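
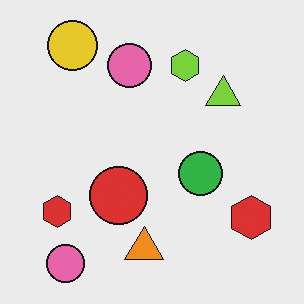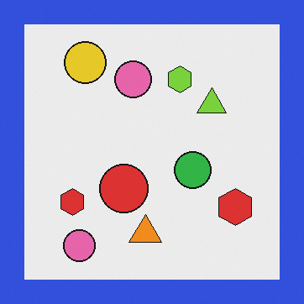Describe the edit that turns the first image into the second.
The image was framed with a blue border.

A solid blue frame runs around the edge of the second image, with the content slightly shrunk inside it.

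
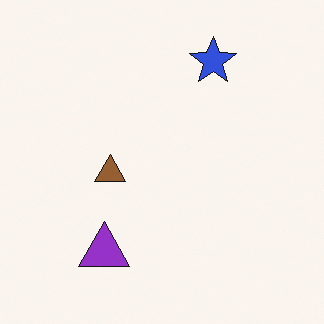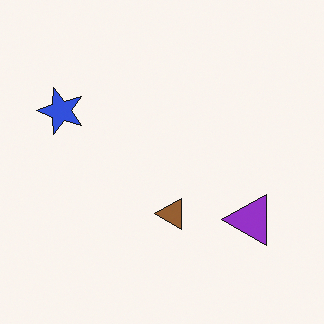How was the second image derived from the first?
It was rotated 90° counter-clockwise.

The blue star sits in the top of the first image and the left of the second — consistent with a whole-image 90° counter-clockwise rotation.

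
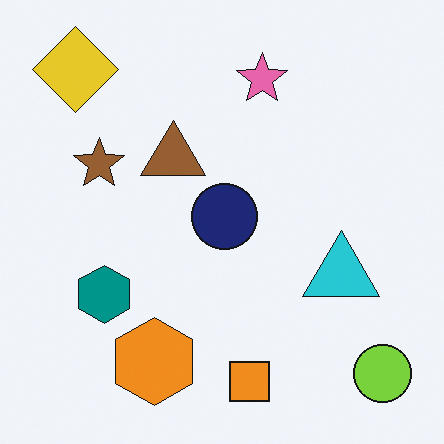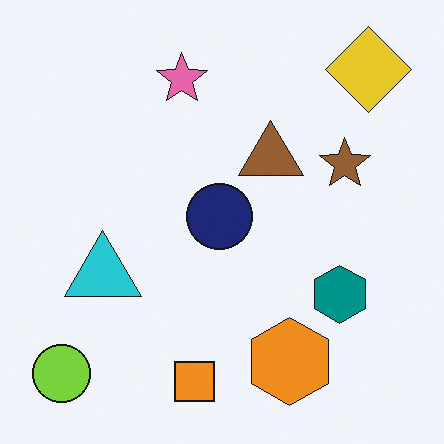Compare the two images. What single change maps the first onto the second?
The transformation is: flipped horizontally (left ↔ right).

The lime circle is in the bottom-right of the first image and the bottom-left of the second — shapes on opposite sides of the vertical midline have swapped in a mirror flip.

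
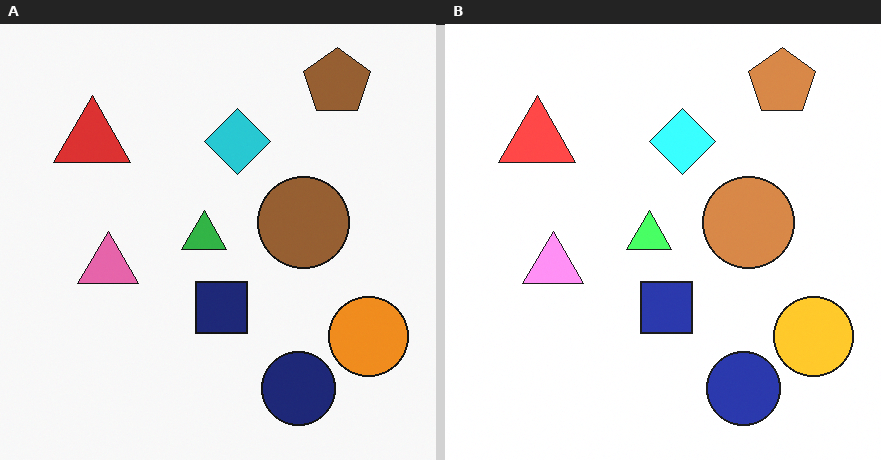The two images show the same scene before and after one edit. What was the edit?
The right (B) image is the left (A) brightened a lot.

Every pixel — background and shapes alike — is uniformly brightened.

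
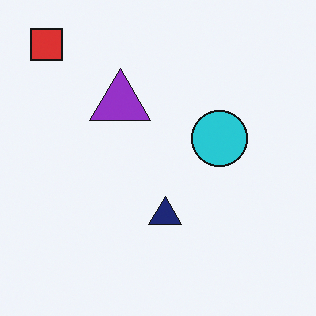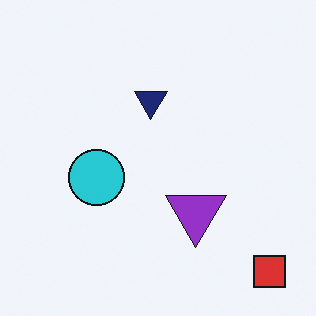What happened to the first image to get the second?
This is the original image rotated 180°.

The red square sits in the top-left of the first image and the bottom-right of the second — consistent with a whole-image 180° rotation.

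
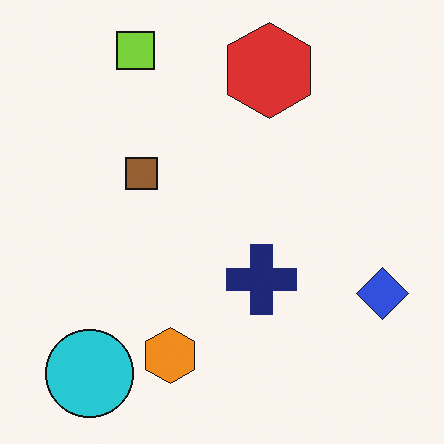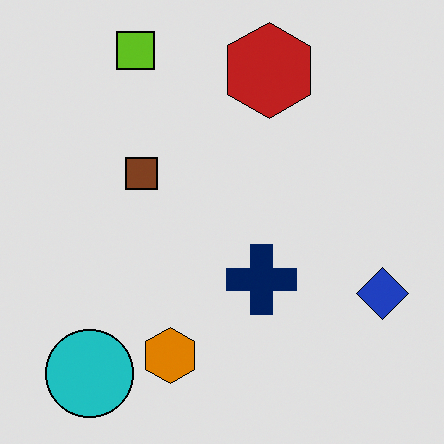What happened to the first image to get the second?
It was posterized to a reduced palette.

Each flat color has snapped to a coarser quantized level — most visibly, the near-white background has dropped to a flat grey.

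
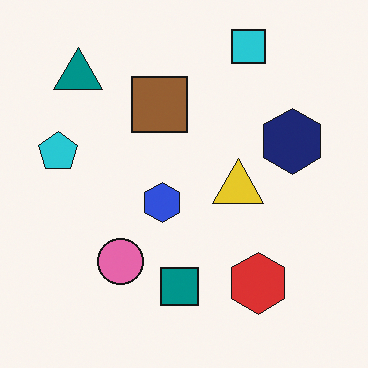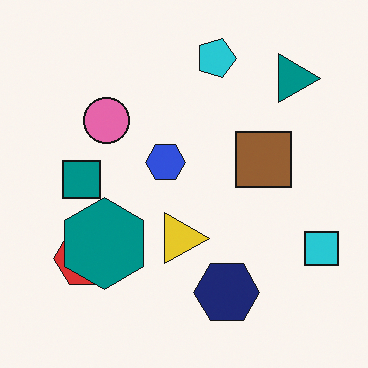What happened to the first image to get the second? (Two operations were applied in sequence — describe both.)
The transformation is: rotated 90° clockwise, then overlaid with an additional teal hexagon.

The cyan square sits in the top-right of the first image and the bottom-right of the second — consistent with a whole-image 90° clockwise rotation. A teal hexagon appears in the second image that is absent from the first.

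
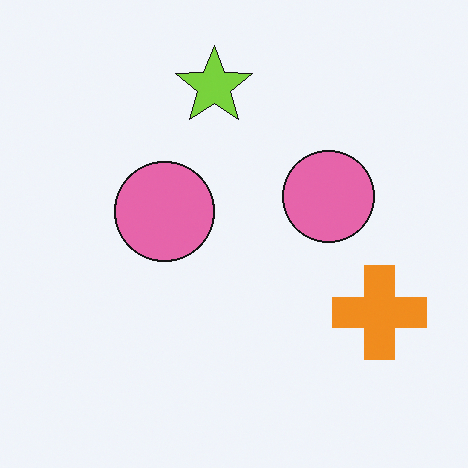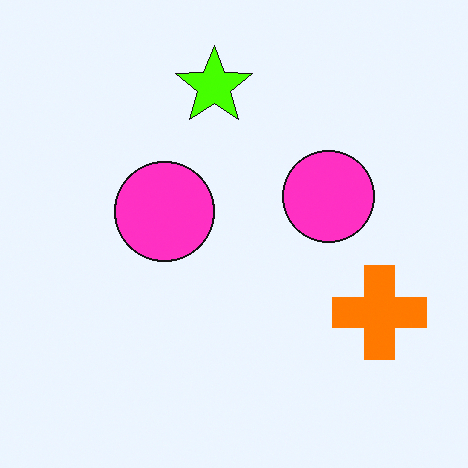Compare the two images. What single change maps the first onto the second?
It was made much more vivid (saturation change).

All colors are more vivid — a global saturation change.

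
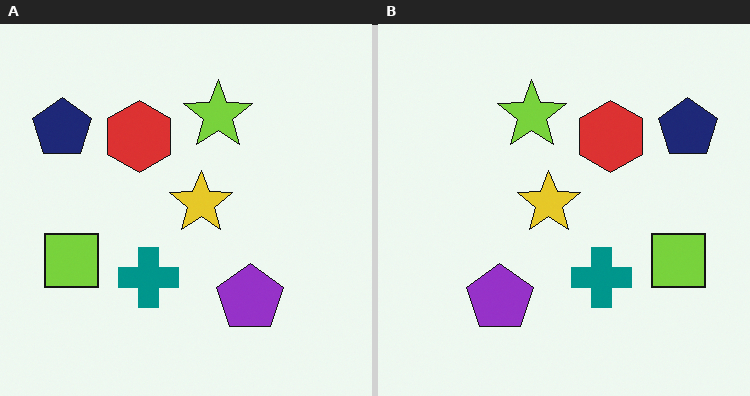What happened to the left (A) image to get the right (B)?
The image was flipped horizontally (left ↔ right).

The navy pentagon is in the top-left of the left (A) image and the top-right of the right (B) — shapes on opposite sides of the vertical midline have swapped in a mirror flip.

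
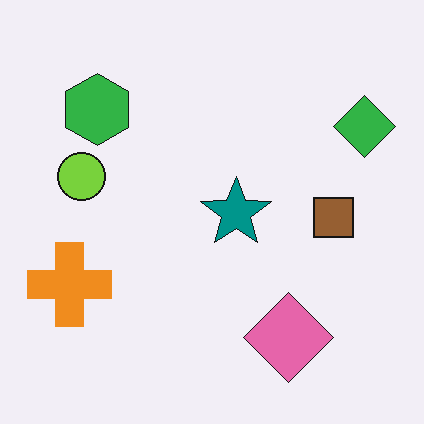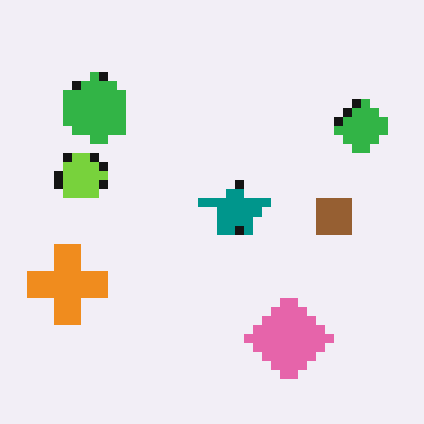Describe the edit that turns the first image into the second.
The image was heavily pixelated into large blocks.

Shapes are reduced to large square blocks; fine edges and outlines are lost — a downscale-then-upscale (mosaic) effect.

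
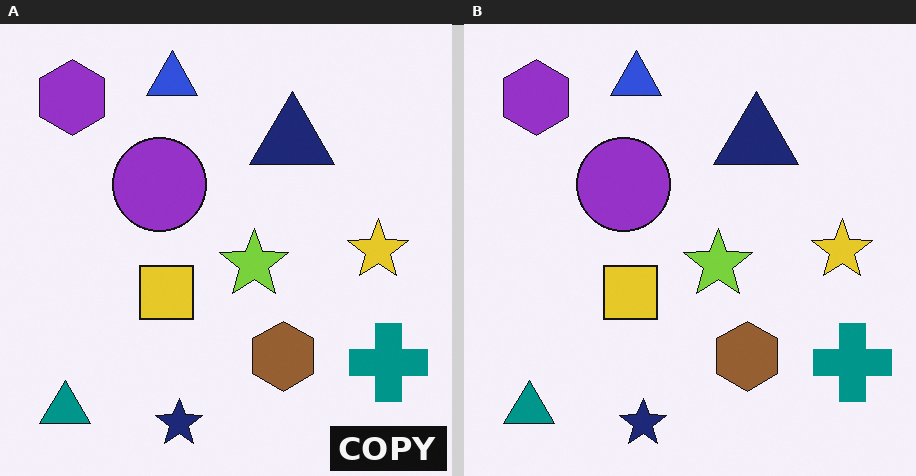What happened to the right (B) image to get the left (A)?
The left (A) image is the right (B) watermarked with the text "COPY" in the lower-right corner.

A dark label reading "COPY" appears in the lower-right corner.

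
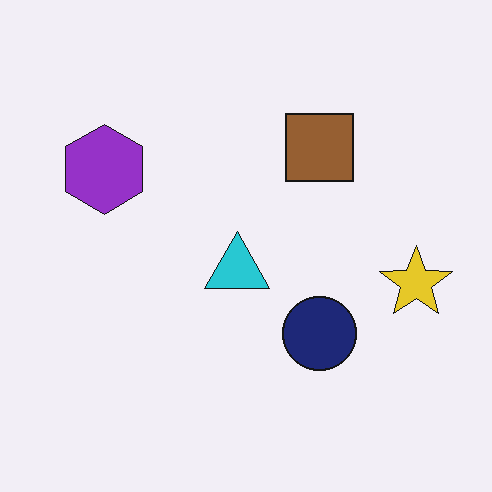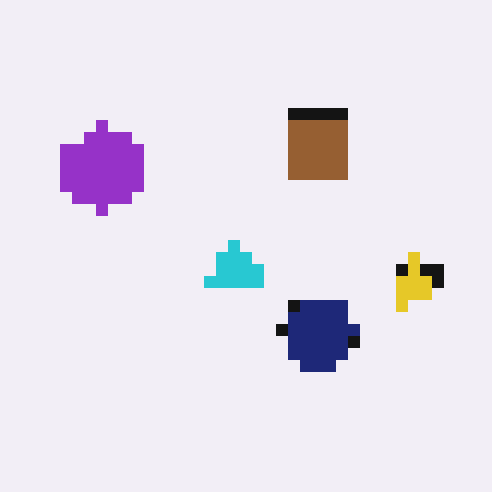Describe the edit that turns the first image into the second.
The transformation is: heavily pixelated into large blocks.

Shapes are reduced to large square blocks; fine edges and outlines are lost — a downscale-then-upscale (mosaic) effect.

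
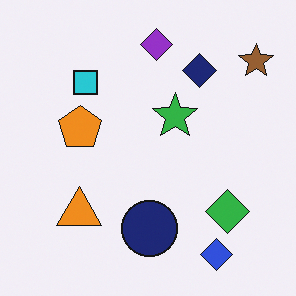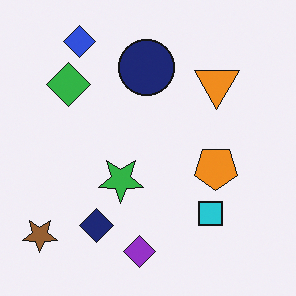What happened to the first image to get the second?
It was rotated 180°.

The brown star sits in the top-right of the first image and the bottom-left of the second — consistent with a whole-image 180° rotation.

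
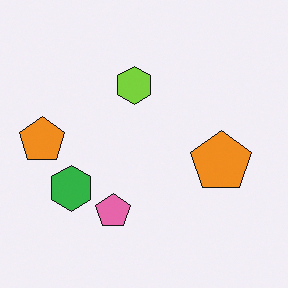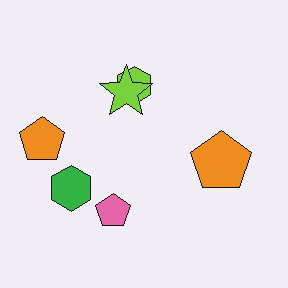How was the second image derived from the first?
The transformation is: overlaid with an additional lime star.

A lime star appears in the second image that is absent from the first.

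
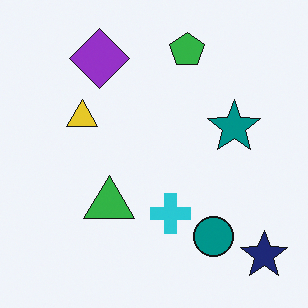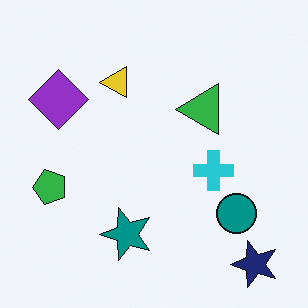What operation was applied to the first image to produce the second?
This is the original image transposed (reflected across the top-left ↔ bottom-right diagonal).

Shapes have swapped their row and column positions — what was in the top-right is now in the bottom-left — a diagonal reflection.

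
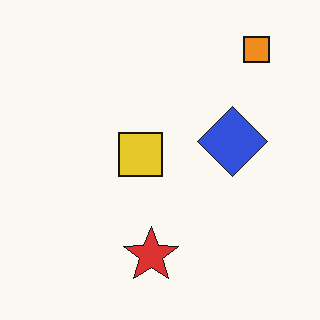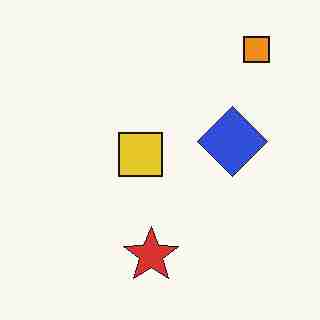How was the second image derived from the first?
The transformation is: heavily JPEG-compressed with obvious blocking artifacts.

Blocky 8×8 compression artifacts appear around shape edges and the flat background shows ringing — characteristic JPEG degradation.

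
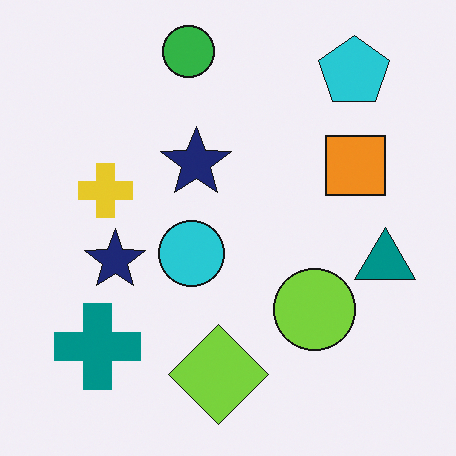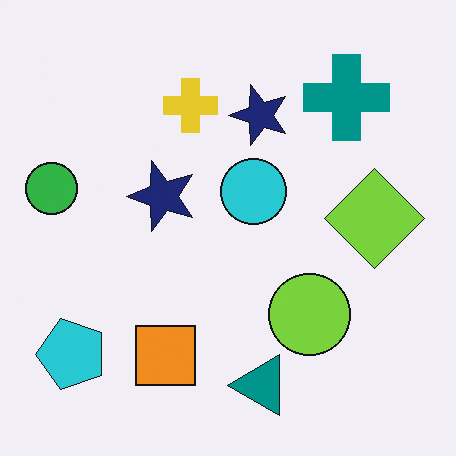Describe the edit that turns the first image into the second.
Transposed (reflected across the top-left ↔ bottom-right diagonal).

Shapes have swapped their row and column positions — what was in the top-right is now in the bottom-left — a diagonal reflection.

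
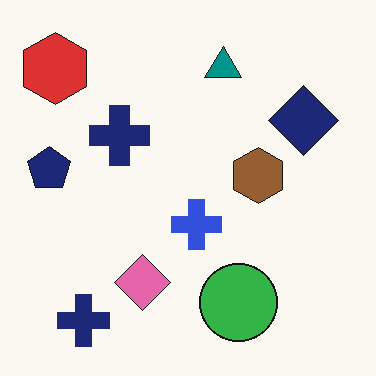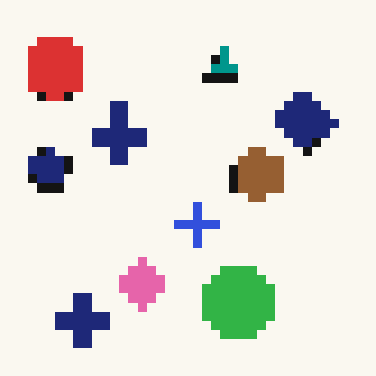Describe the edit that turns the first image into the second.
The image was coarsely pixelated.

Shapes are reduced to large square blocks; fine edges and outlines are lost — a downscale-then-upscale (mosaic) effect.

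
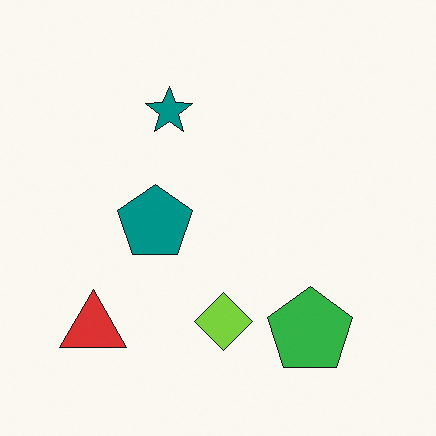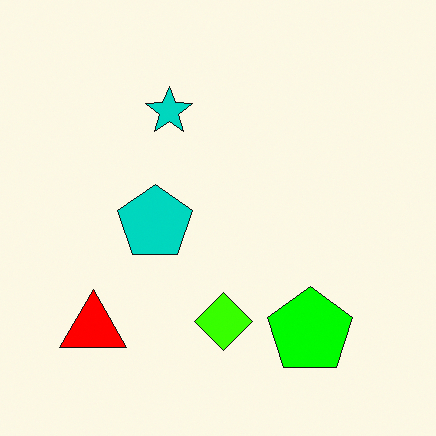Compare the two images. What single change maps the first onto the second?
This is the original image made much more vivid (saturation change).

All colors are more vivid — a global saturation change.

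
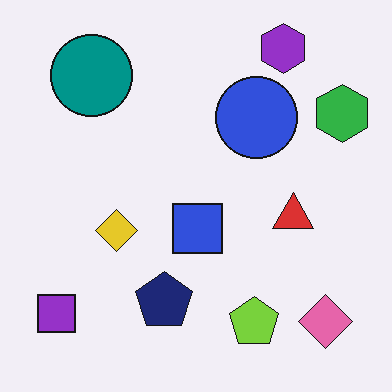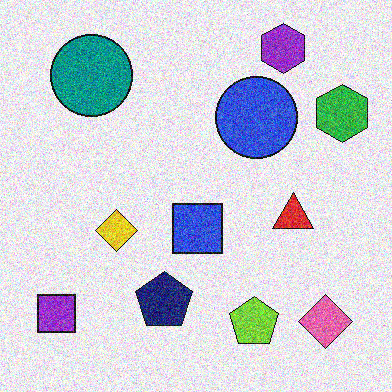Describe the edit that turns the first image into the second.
The second image is the first degraded with heavy additive noise.

Random speckle covers the whole image, including the flat background.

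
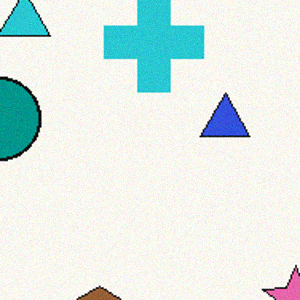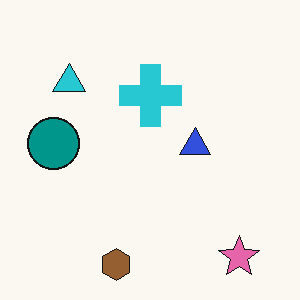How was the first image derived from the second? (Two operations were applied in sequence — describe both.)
The image was cropped to a modestly smaller region and rescaled, then degraded with a light layer of grain.

The visible shapes are larger and the field of view is narrower; shapes near the original edges may be partly or wholly outside the frame — a crop-and-rescale. Random speckle covers the whole image, including the flat background.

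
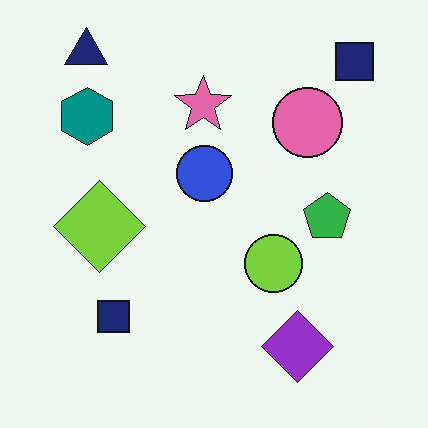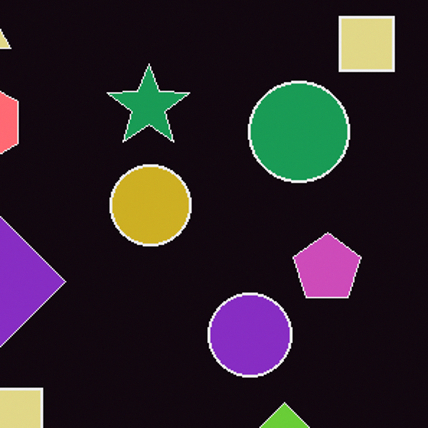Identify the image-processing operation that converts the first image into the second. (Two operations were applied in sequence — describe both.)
It was color-inverted (negative), then cropped to a modestly smaller region and rescaled.

The light background has become dark and every shape's color is its complement — a photographic negative. The visible shapes are larger and the field of view is narrower; shapes near the original edges may be partly or wholly outside the frame — a crop-and-rescale.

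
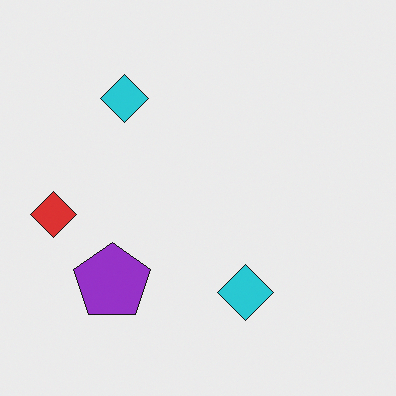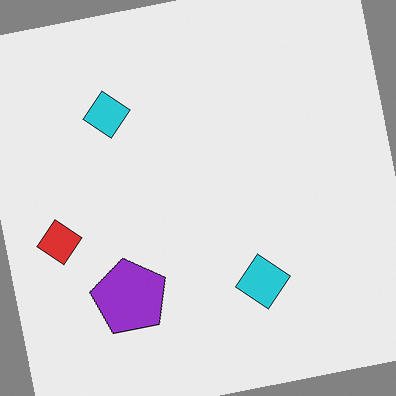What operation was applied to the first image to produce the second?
Rotated counter-clockwise by a slight angle.

Every shape is tilted by the same angle and the image corners show triangular fill wedges — a whole-image rotation by a non-right angle.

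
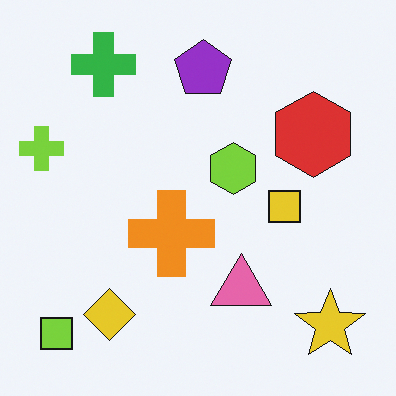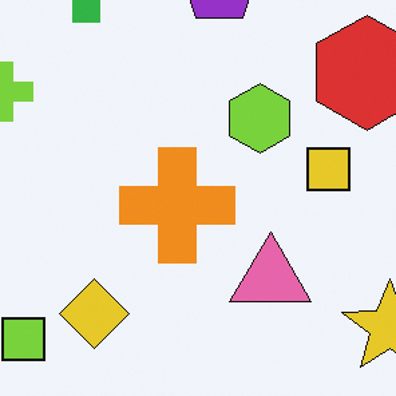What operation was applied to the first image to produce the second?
The transformation is: cropped to a modestly smaller region and rescaled.

The visible shapes are larger and the field of view is narrower; shapes near the original edges may be partly or wholly outside the frame — a crop-and-rescale.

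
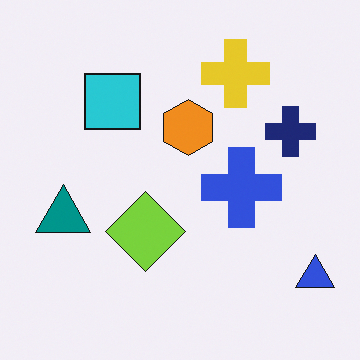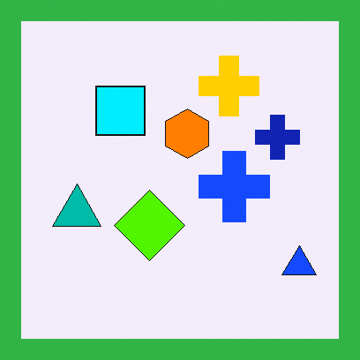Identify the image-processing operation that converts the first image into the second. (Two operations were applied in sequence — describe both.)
Made much more vivid (saturation change), then framed with a green border.

All colors are more vivid — a global saturation change. A solid green frame runs around the edge of the second image, with the content slightly shrunk inside it.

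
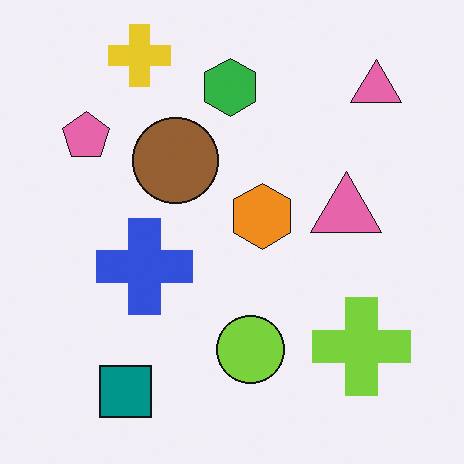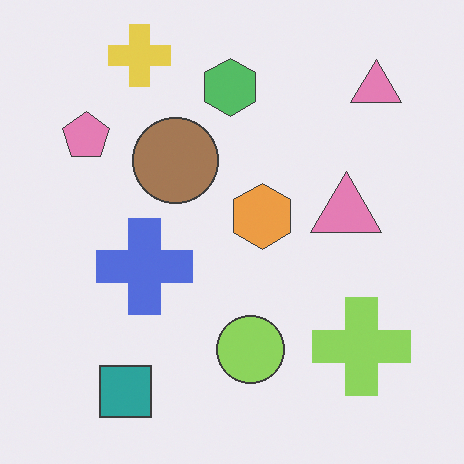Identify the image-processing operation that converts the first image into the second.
This is the original image given slightly reduced contrast.

Tones are pushed toward mid-grey across the whole image — a global contrast change.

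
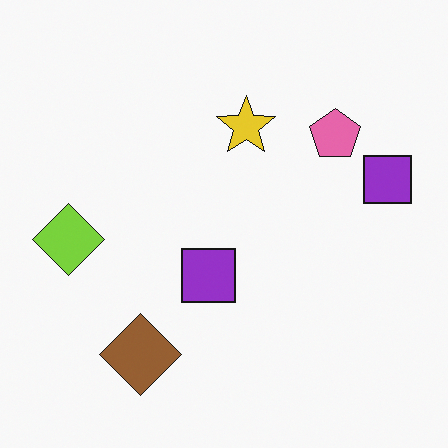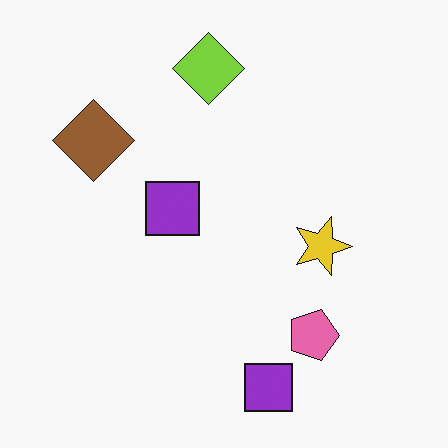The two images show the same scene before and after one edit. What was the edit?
The image was rotated 90° clockwise.

The lime diamond sits in the left of the first image and the top of the second — consistent with a whole-image 90° clockwise rotation.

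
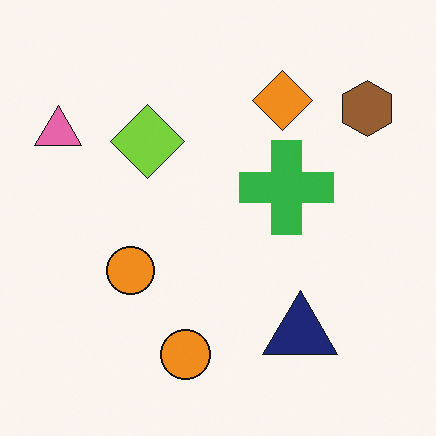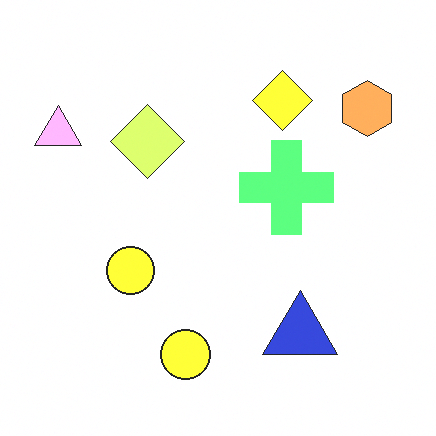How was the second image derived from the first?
It was noticeably brightened.

Every pixel — background and shapes alike — is uniformly brightened.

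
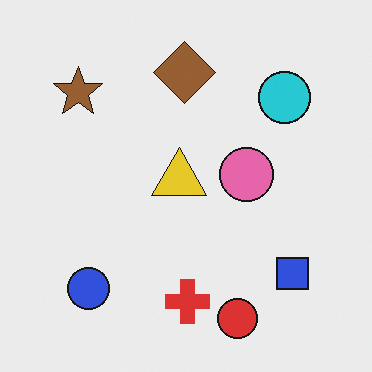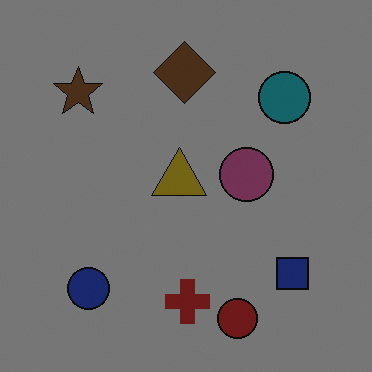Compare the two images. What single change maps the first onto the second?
It was substantially darkened.

Every pixel — background and shapes alike — is uniformly darkened.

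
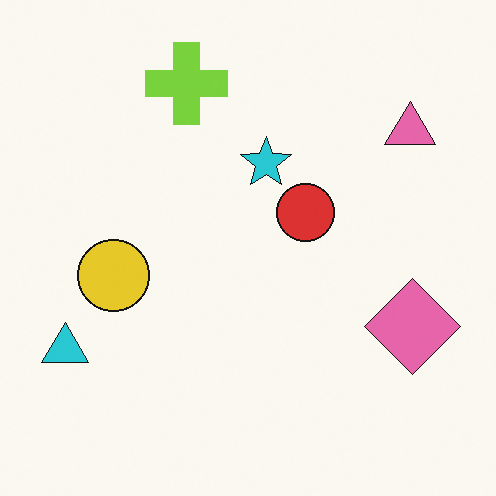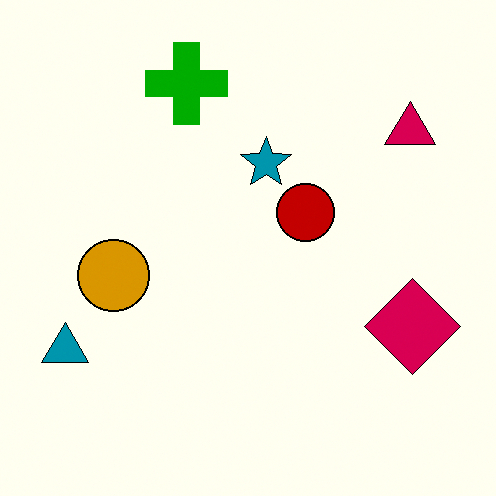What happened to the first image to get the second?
The second image is the first given much higher contrast.

Tones are pushed away from mid-grey across the whole image — a global contrast change.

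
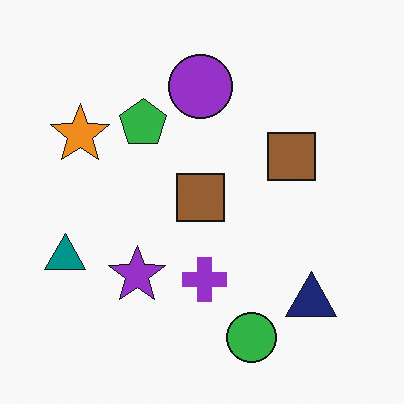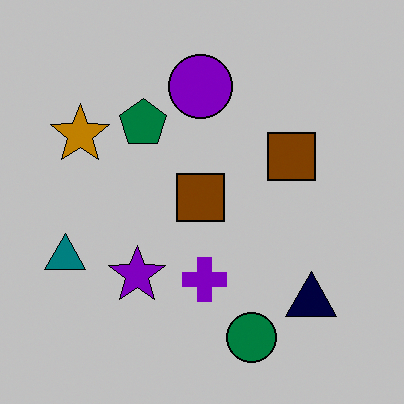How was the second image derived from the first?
The second image is the first heavily posterized to just a handful of flat colors.

Each flat color has snapped to a coarser quantized level — most visibly, the near-white background has dropped to a flat grey.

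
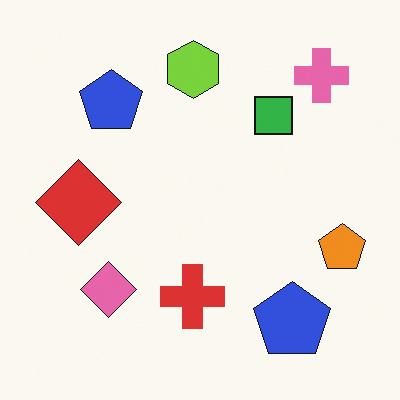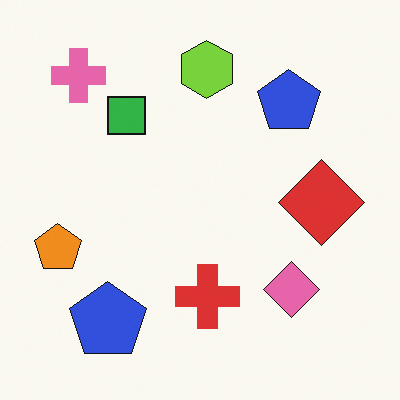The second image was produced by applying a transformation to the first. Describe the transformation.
The second image is the first flipped horizontally (left ↔ right).

The orange pentagon is in the right of the first image and the left of the second — shapes on opposite sides of the vertical midline have swapped in a mirror flip.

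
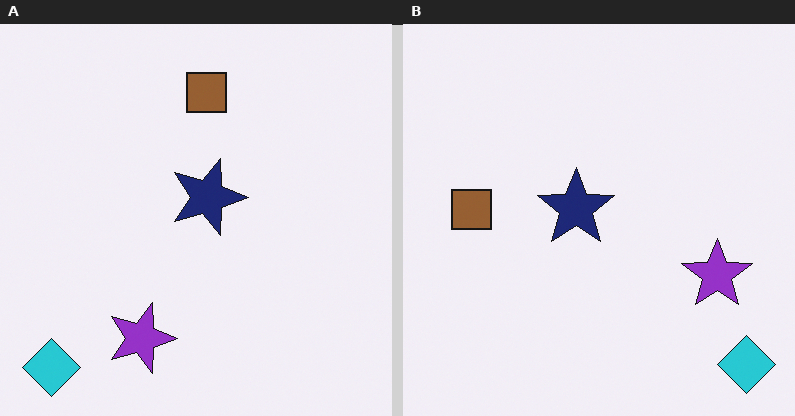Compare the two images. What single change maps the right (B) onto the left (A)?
The left (A) image is the right (B) rotated 90° clockwise.

The cyan diamond sits in the bottom-right of the right (B) image and the bottom-left of the left (A) — consistent with a whole-image 90° clockwise rotation.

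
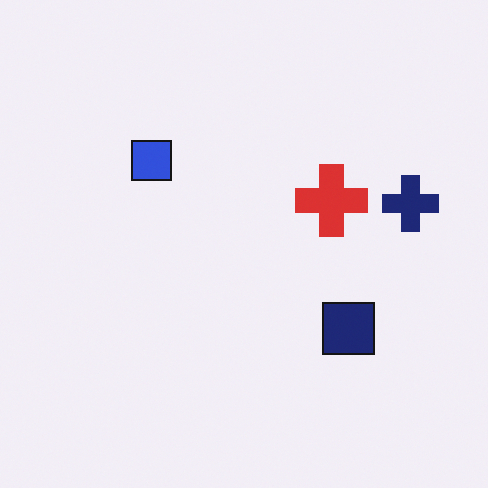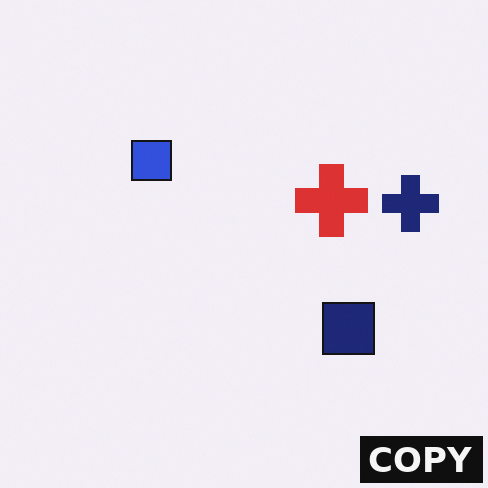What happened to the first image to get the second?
This is the original image watermarked with the text "COPY" in the lower-right corner.

A dark label reading "COPY" appears in the lower-right corner.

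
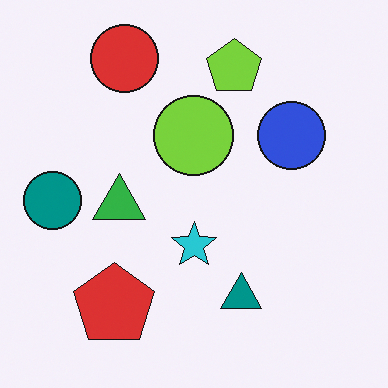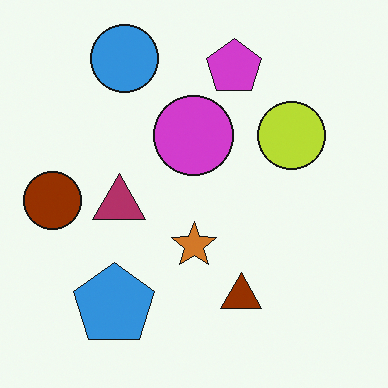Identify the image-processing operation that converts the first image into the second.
This is the original image hue-shifted by a large amount.

Every shape's color has rotated by the same amount around the hue wheel — a uniform hue shift.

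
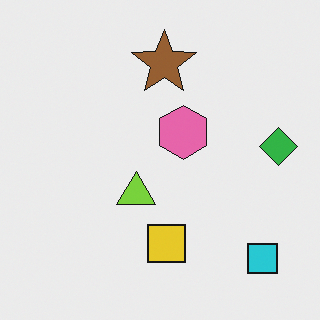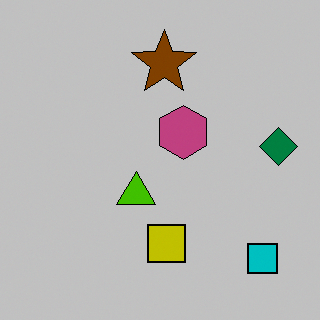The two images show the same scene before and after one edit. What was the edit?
The image was aggressively posterized.

Each flat color has snapped to a coarser quantized level — most visibly, the near-white background has dropped to a flat grey.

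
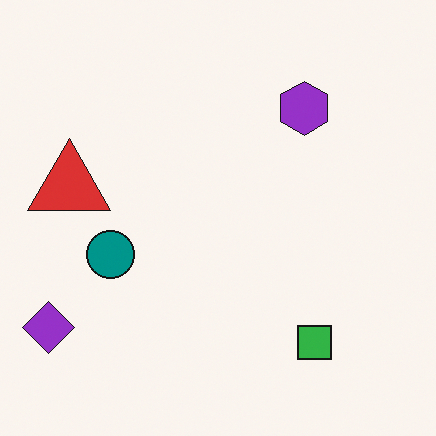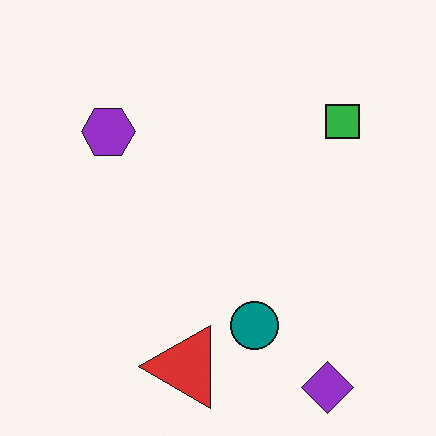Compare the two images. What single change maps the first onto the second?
It was rotated 90° counter-clockwise.

The purple diamond sits in the bottom-left of the first image and the bottom-right of the second — consistent with a whole-image 90° counter-clockwise rotation.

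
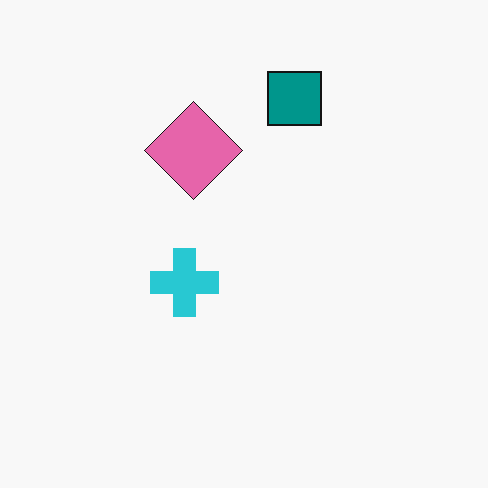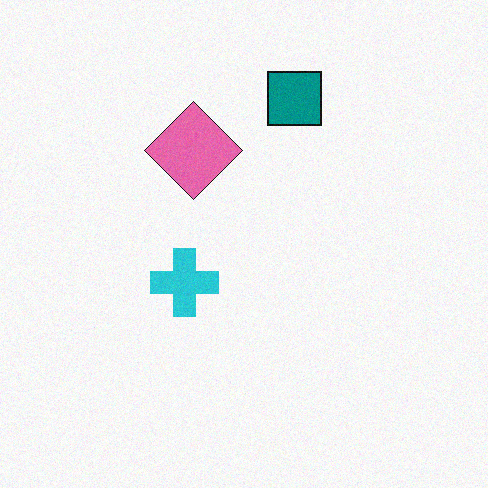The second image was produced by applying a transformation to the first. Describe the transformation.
The image was degraded with a light layer of grain.

Random speckle covers the whole image, including the flat background.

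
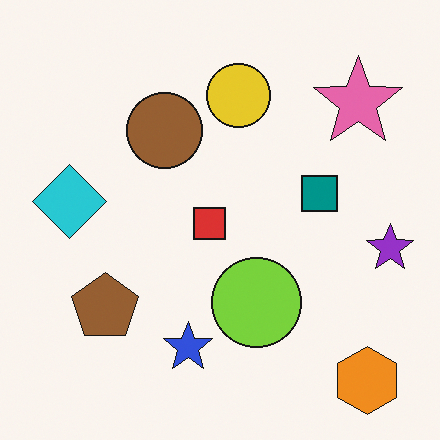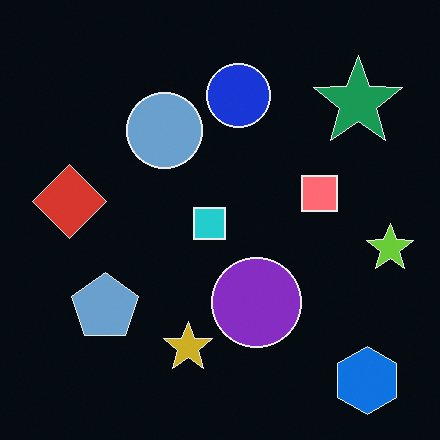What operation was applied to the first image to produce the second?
It was color-inverted (negative).

The light background has become dark and every shape's color is its complement — a photographic negative.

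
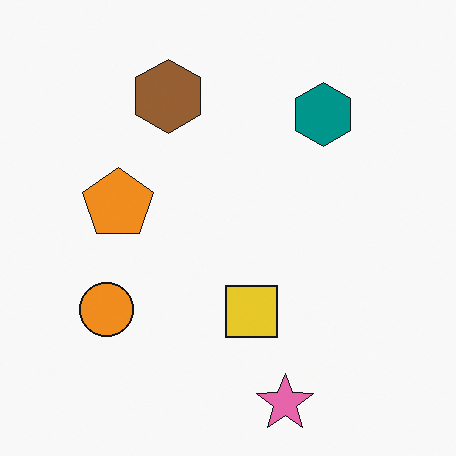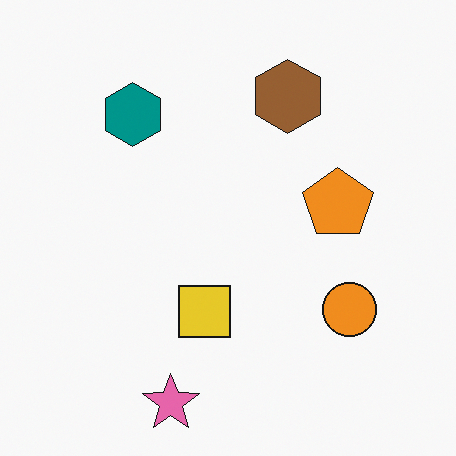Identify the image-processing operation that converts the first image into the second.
The transformation is: flipped horizontally (left ↔ right).

The orange circle is in the bottom-left of the first image and the bottom-right of the second — shapes on opposite sides of the vertical midline have swapped in a mirror flip.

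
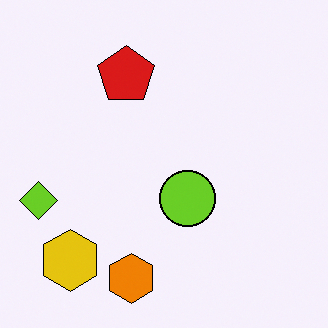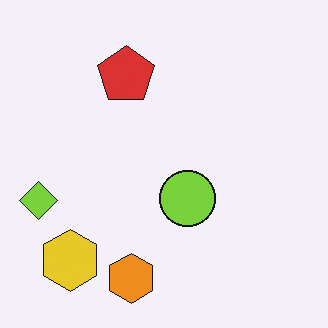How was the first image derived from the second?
The transformation is: given slightly increased contrast.

Tones are pushed away from mid-grey across the whole image — a global contrast change.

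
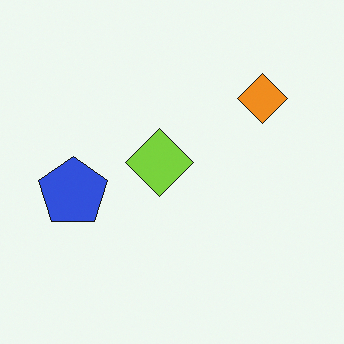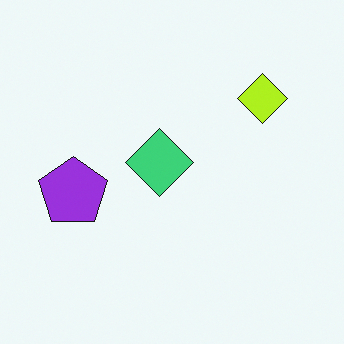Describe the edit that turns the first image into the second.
It was hue-shifted by a small amount.

Every shape's color has rotated by the same amount around the hue wheel — a uniform hue shift.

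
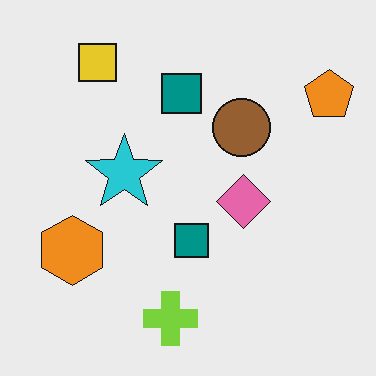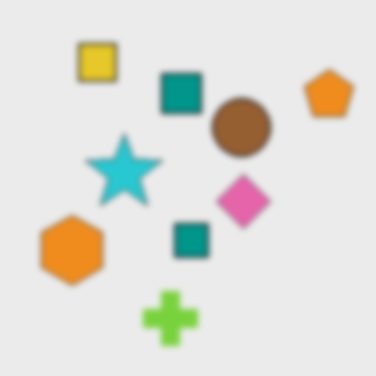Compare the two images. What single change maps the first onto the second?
This is the original image noticeably gaussian-blurred.

Shape edges and outlines are uniformly softened across the whole image.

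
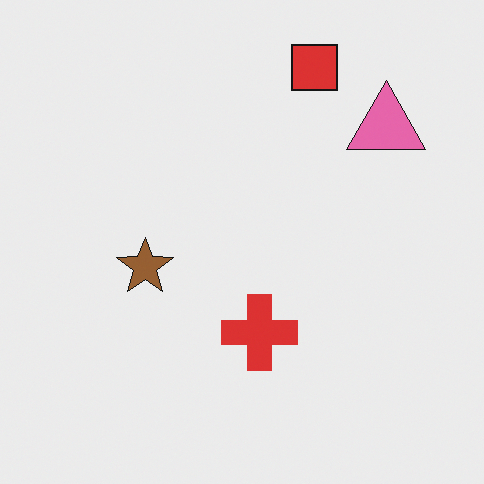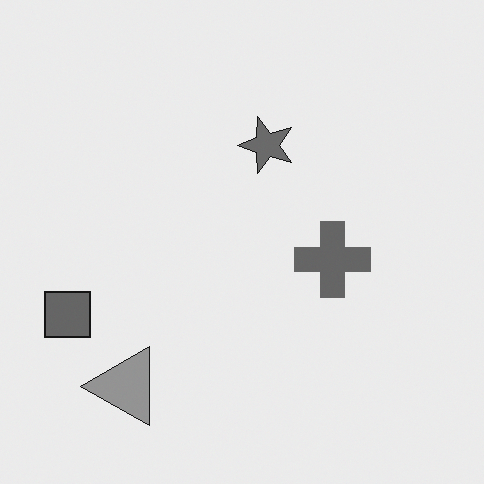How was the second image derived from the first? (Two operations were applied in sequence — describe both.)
The second image is the first converted to grayscale, then transposed (reflected across the top-left ↔ bottom-right diagonal).

All color is removed — every shape is now a shade of grey. Shapes have swapped their row and column positions — what was in the top-right is now in the bottom-left — a diagonal reflection.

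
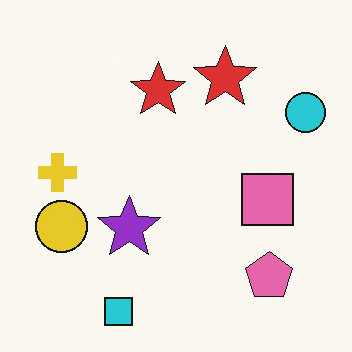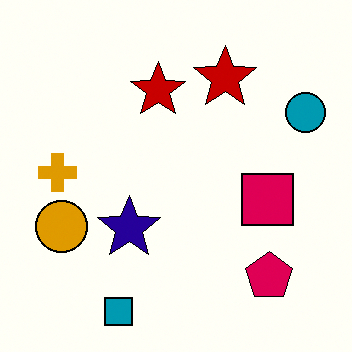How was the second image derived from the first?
The second image is the first given much higher contrast.

Tones are pushed away from mid-grey across the whole image — a global contrast change.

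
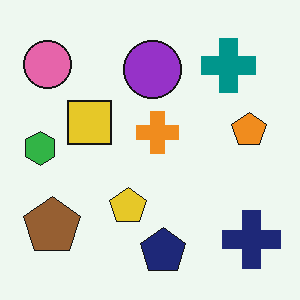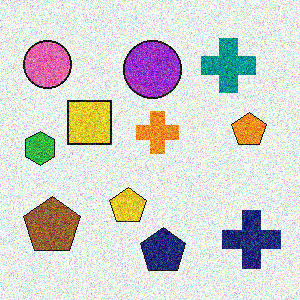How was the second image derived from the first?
Degraded with a thick layer of grain.

Random speckle covers the whole image, including the flat background.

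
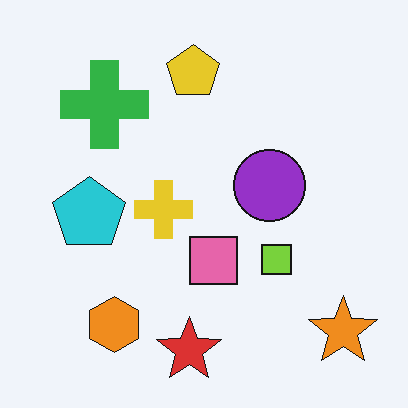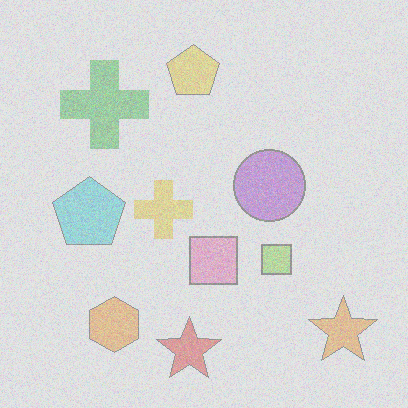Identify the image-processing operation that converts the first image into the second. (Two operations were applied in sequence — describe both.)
Degraded with heavy additive noise, then washed out (contrast reduced).

Random speckle covers the whole image, including the flat background. Tones are pushed toward mid-grey across the whole image — a global contrast change.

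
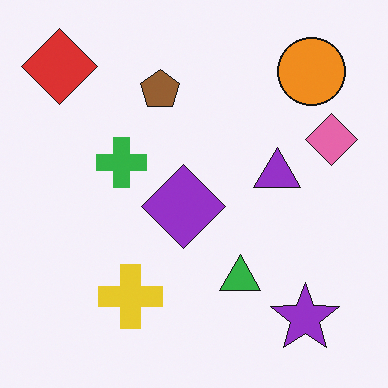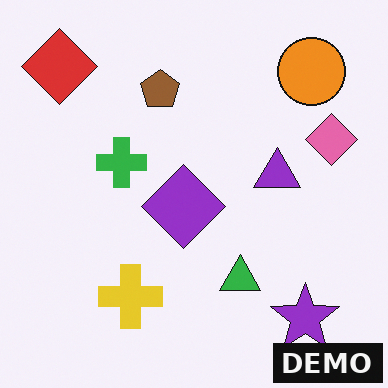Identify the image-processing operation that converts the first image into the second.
It was watermarked with the text "DEMO" in the lower-right corner.

A dark label reading "DEMO" appears in the lower-right corner.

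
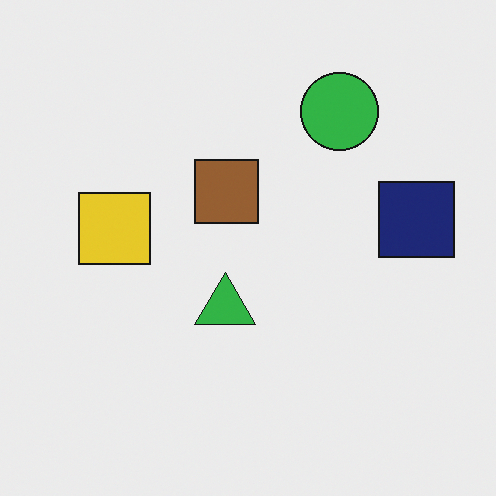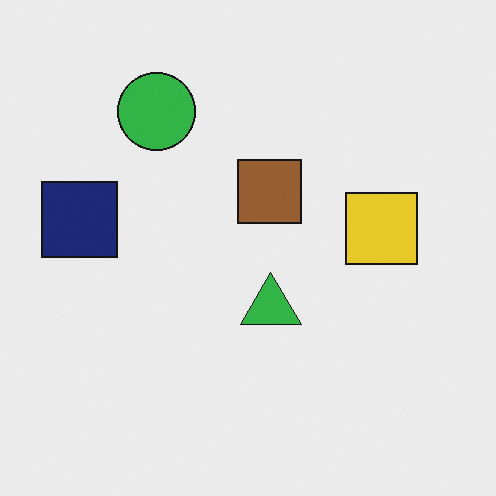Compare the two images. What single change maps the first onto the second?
The image was flipped horizontally (left ↔ right).

The navy square is in the right of the first image and the left of the second — shapes on opposite sides of the vertical midline have swapped in a mirror flip.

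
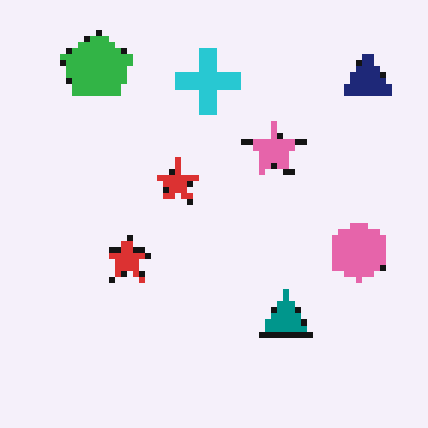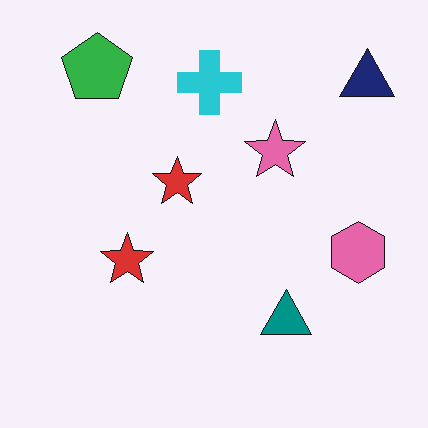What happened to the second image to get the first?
The transformation is: pixelated into visible square blocks.

Shapes are reduced to large square blocks; fine edges and outlines are lost — a downscale-then-upscale (mosaic) effect.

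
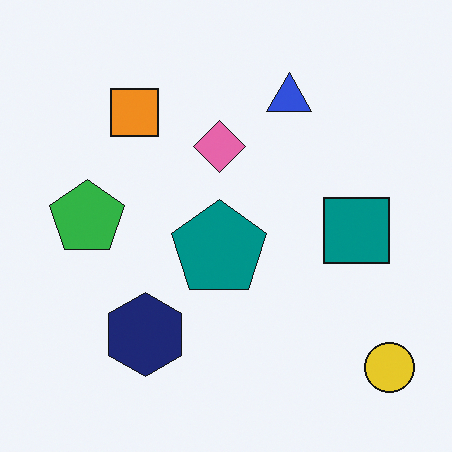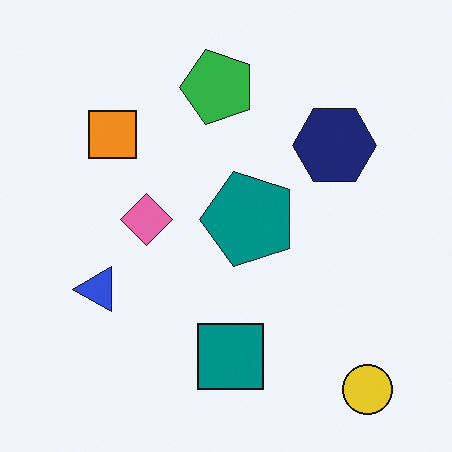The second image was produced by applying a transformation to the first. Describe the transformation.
This is the original image transposed (reflected across the top-left ↔ bottom-right diagonal).

Shapes have swapped their row and column positions — what was in the top-right is now in the bottom-left — a diagonal reflection.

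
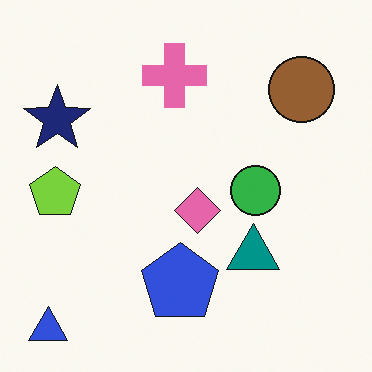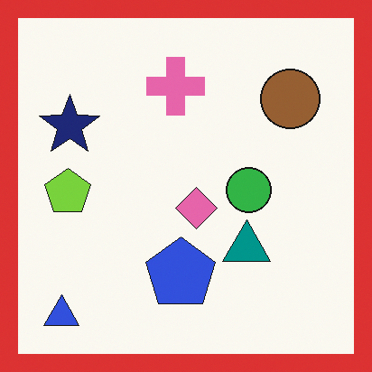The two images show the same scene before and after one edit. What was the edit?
This is the original image framed with a red border.

A solid red frame runs around the edge of the second image, with the content slightly shrunk inside it.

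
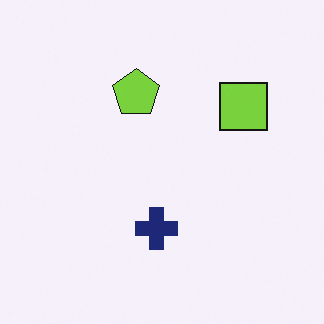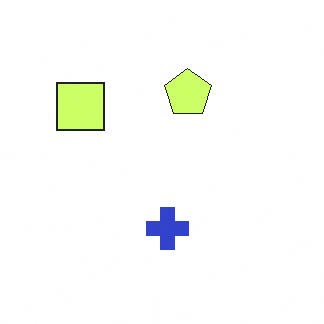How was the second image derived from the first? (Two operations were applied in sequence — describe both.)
It was noticeably brightened, then flipped horizontally (left ↔ right).

Every pixel — background and shapes alike — is uniformly brightened. The lime square is in the top-right of the first image and the top-left of the second — shapes on opposite sides of the vertical midline have swapped in a mirror flip.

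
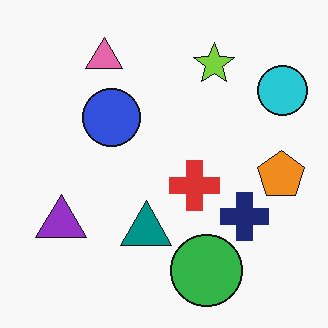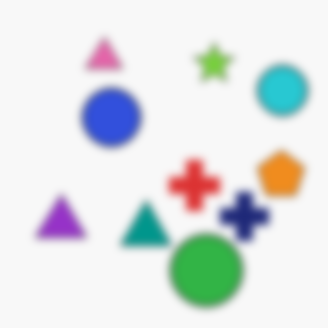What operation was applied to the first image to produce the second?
The transformation is: noticeably gaussian-blurred.

Shape edges and outlines are uniformly softened across the whole image.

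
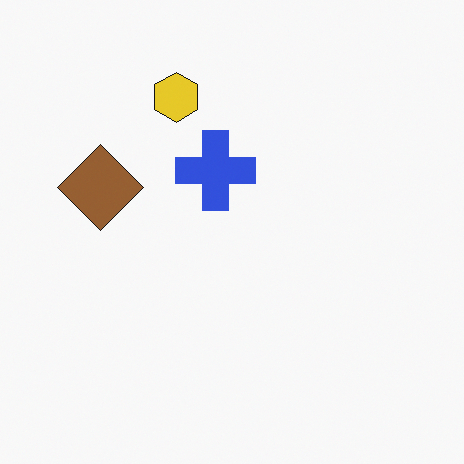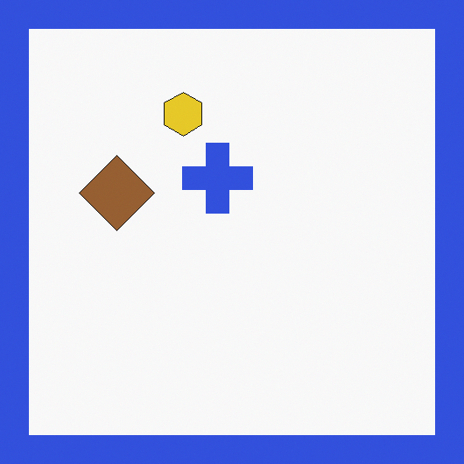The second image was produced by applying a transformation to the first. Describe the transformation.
It was framed with a blue border.

A solid blue frame runs around the edge of the second image, with the content slightly shrunk inside it.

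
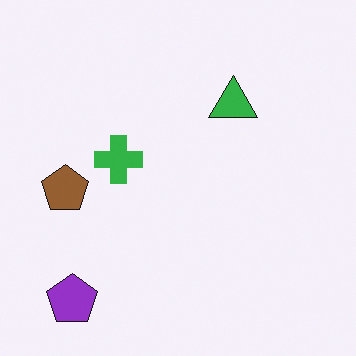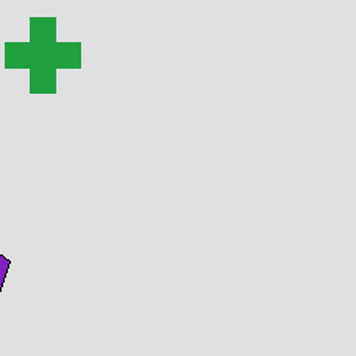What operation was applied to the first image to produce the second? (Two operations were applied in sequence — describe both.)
Posterized to a reduced palette, then cropped to a modestly smaller region and rescaled.

Each flat color has snapped to a coarser quantized level — most visibly, the near-white background has dropped to a flat grey. The visible shapes are larger and the field of view is narrower; shapes near the original edges may be partly or wholly outside the frame — a crop-and-rescale.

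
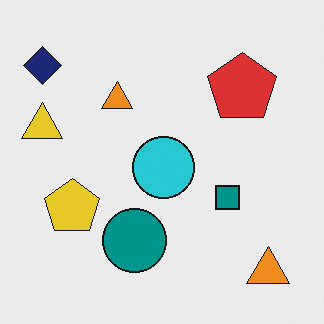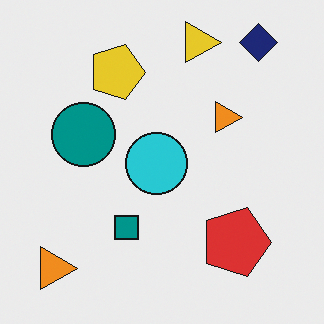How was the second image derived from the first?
The transformation is: rotated 90° clockwise.

The navy diamond sits in the top-left of the first image and the top-right of the second — consistent with a whole-image 90° clockwise rotation.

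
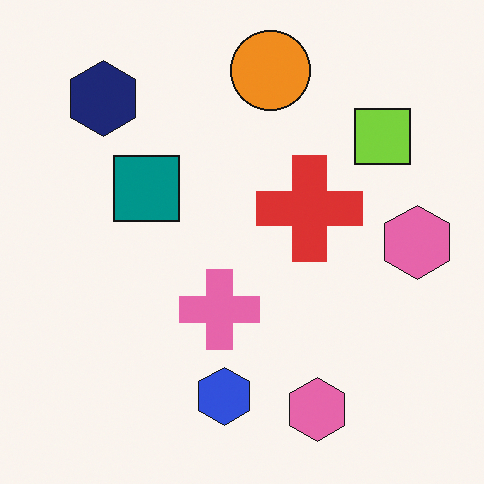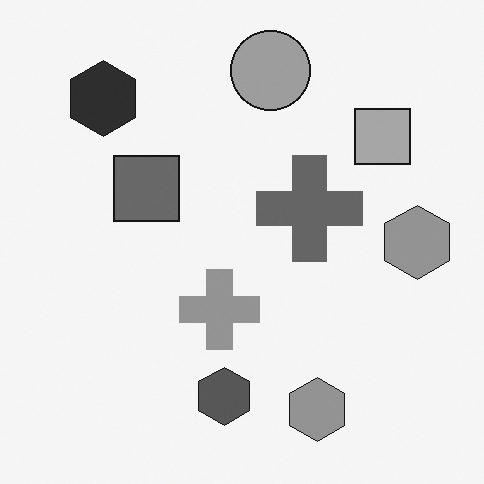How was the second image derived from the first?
The second image is the first converted to grayscale.

All color is removed — every shape is now a shade of grey.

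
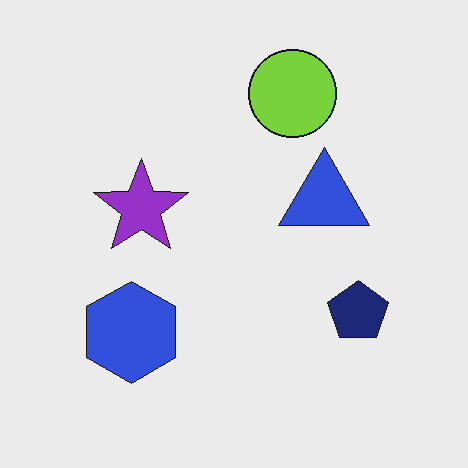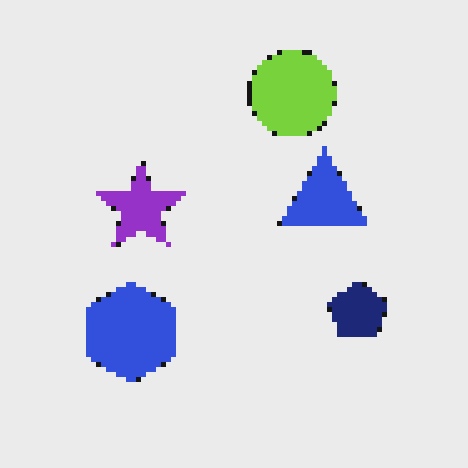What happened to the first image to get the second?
The image was lightly pixelated (a mild mosaic effect).

Shapes are reduced to large square blocks; fine edges and outlines are lost — a downscale-then-upscale (mosaic) effect.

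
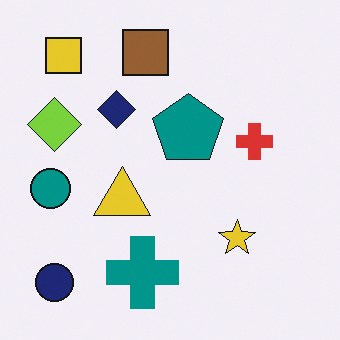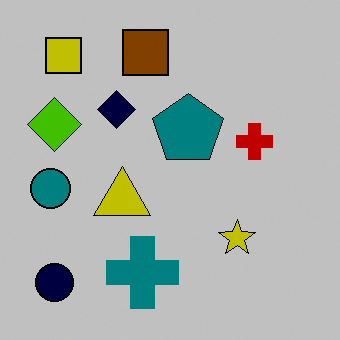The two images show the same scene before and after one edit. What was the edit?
The second image is the first heavily posterized to just a handful of flat colors.

Each flat color has snapped to a coarser quantized level — most visibly, the near-white background has dropped to a flat grey.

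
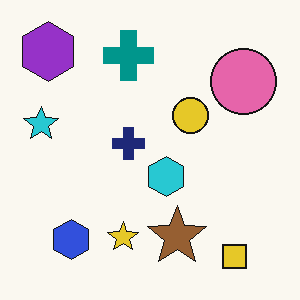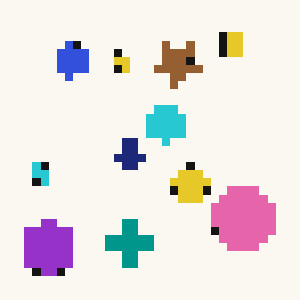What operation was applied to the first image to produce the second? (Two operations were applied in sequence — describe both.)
Flipped vertically (top ↔ bottom), then moderately pixelated.

The yellow square is in the bottom-right of the first image and the top-right of the second — shapes on opposite sides of the horizontal midline have swapped in a mirror flip. Shapes are reduced to large square blocks; fine edges and outlines are lost — a downscale-then-upscale (mosaic) effect.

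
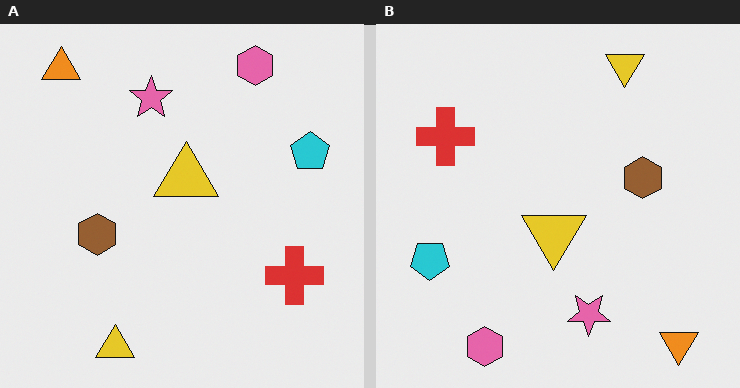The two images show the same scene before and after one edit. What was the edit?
It was rotated 180°.

The orange triangle sits in the top-left of the left (A) image and the bottom-right of the right (B) — consistent with a whole-image 180° rotation.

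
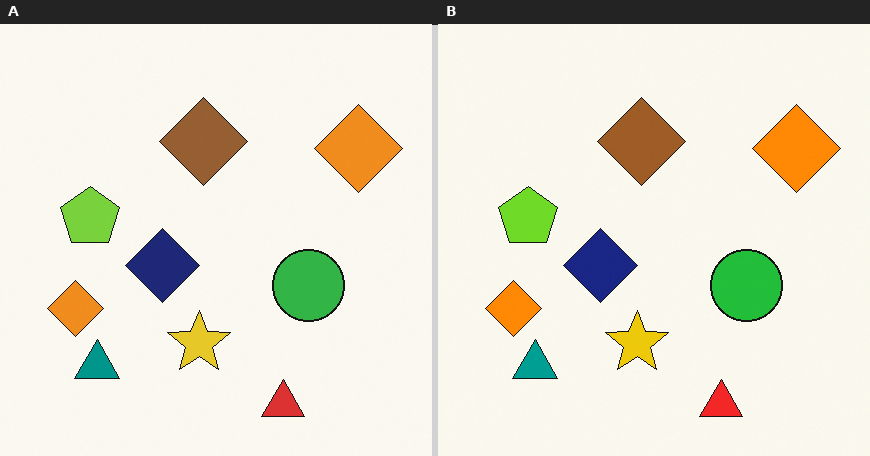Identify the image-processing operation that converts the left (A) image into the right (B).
It was slightly oversaturated.

All colors are more vivid — a global saturation change.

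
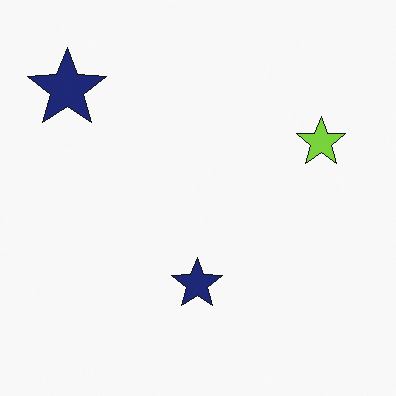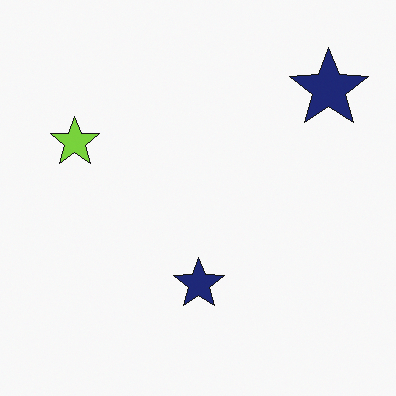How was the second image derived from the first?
The second image is the first flipped horizontally (left ↔ right).

The lime star is in the right of the first image and the left of the second — shapes on opposite sides of the vertical midline have swapped in a mirror flip.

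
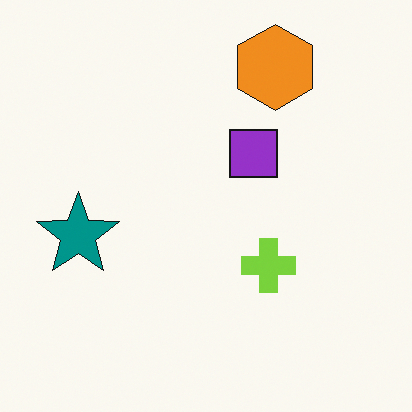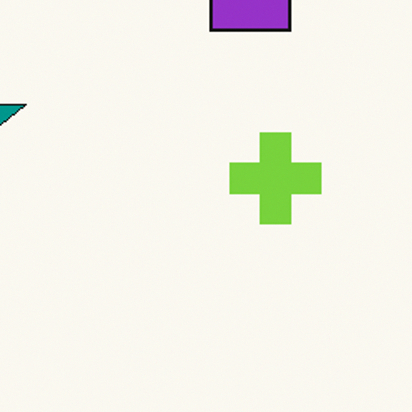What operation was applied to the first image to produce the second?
Cropped tightly and scaled back up.

The visible shapes are larger and the field of view is narrower; shapes near the original edges may be partly or wholly outside the frame — a crop-and-rescale.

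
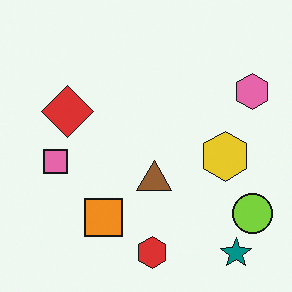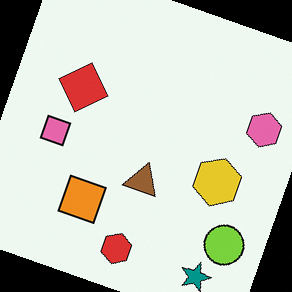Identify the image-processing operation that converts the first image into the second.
The image was rotated clockwise by a moderate amount.

Every shape is tilted by the same angle and the image corners show triangular fill wedges — a whole-image rotation by a non-right angle.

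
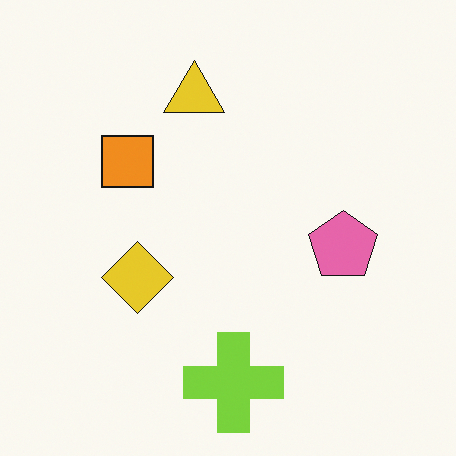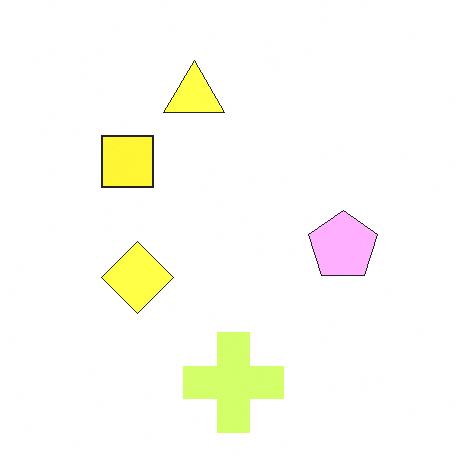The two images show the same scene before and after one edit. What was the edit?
It was substantially brightened.

Every pixel — background and shapes alike — is uniformly brightened.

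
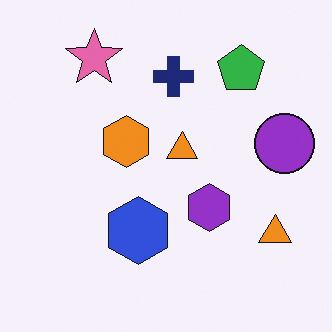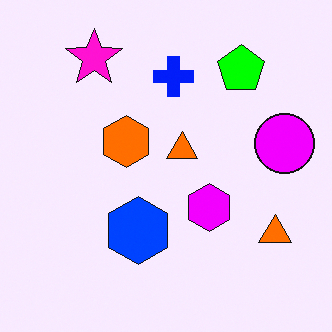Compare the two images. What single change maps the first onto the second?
The second image is the first heavily oversaturated.

All colors are more vivid — a global saturation change.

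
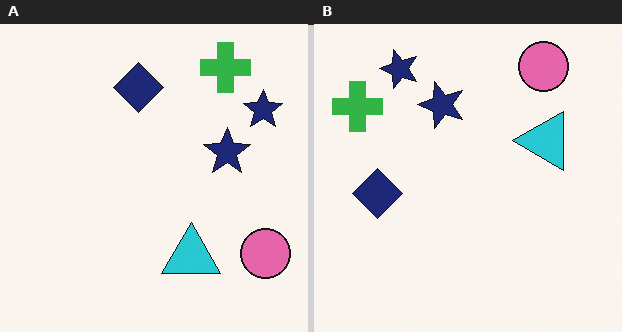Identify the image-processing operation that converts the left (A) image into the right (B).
The right (B) image is the left (A) rotated 90° counter-clockwise.

The pink circle sits in the bottom-right of the left (A) image and the top-right of the right (B) — consistent with a whole-image 90° counter-clockwise rotation.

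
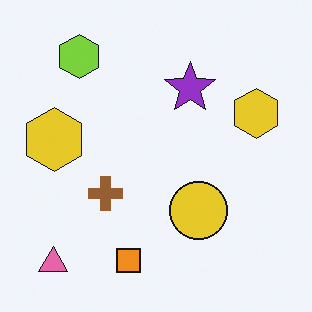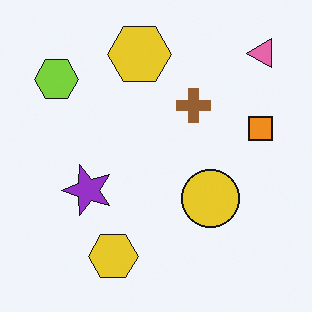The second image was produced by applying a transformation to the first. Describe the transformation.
The second image is the first transposed (reflected across the top-left ↔ bottom-right diagonal).

Shapes have swapped their row and column positions — what was in the top-right is now in the bottom-left — a diagonal reflection.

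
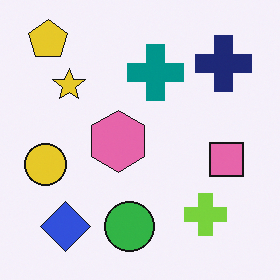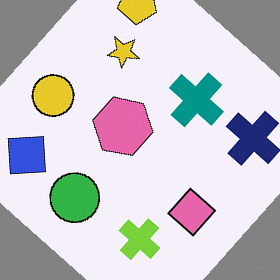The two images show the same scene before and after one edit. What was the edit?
The second image is the first rotated clockwise by a large amount — several tens of degrees.

Every shape is tilted by the same angle and the image corners show triangular fill wedges — a whole-image rotation by a non-right angle.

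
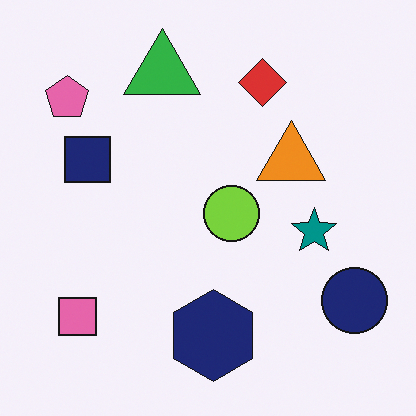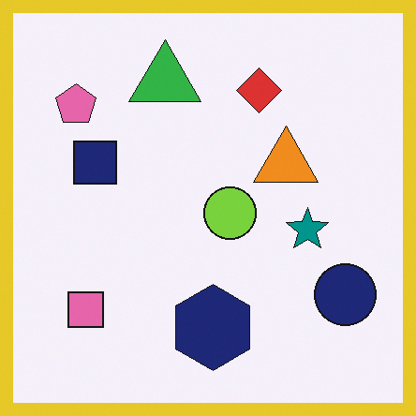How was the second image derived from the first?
The image was framed with a yellow border.

A solid yellow frame runs around the edge of the second image, with the content slightly shrunk inside it.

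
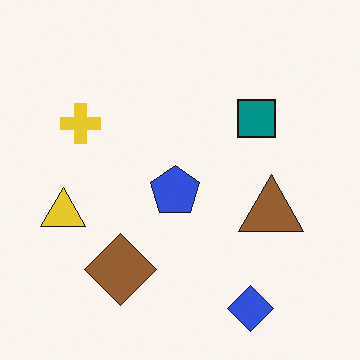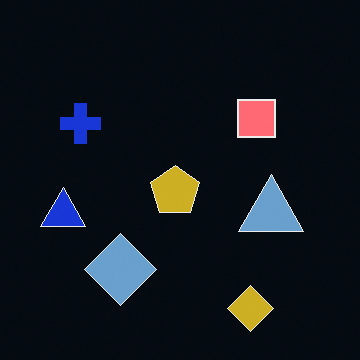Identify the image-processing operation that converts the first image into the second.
It was color-inverted (negative).

The light background has become dark and every shape's color is its complement — a photographic negative.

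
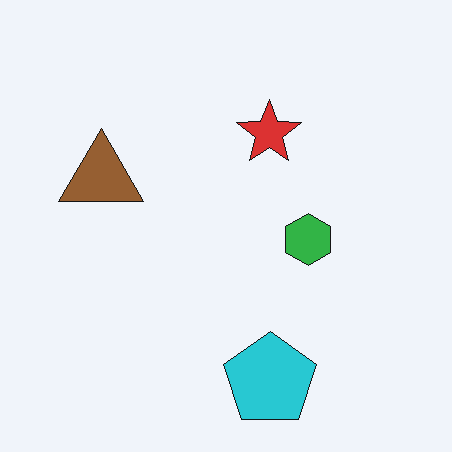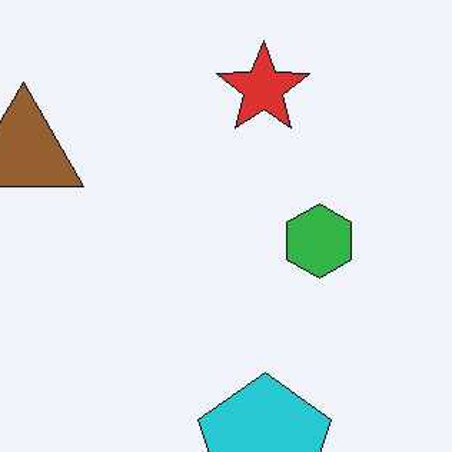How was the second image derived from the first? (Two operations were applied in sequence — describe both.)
This is the original image JPEG-compressed with visible artifacts, then cropped to a modestly smaller region and rescaled.

Blocky 8×8 compression artifacts appear around shape edges and the flat background shows ringing — characteristic JPEG degradation. The visible shapes are larger and the field of view is narrower; shapes near the original edges may be partly or wholly outside the frame — a crop-and-rescale.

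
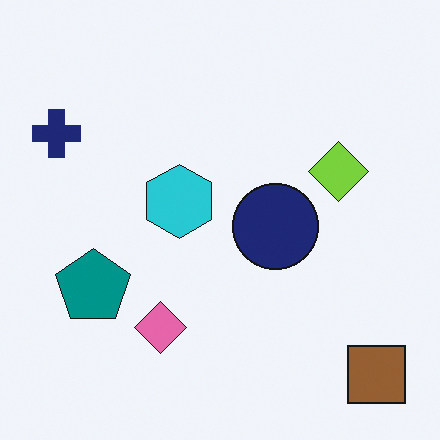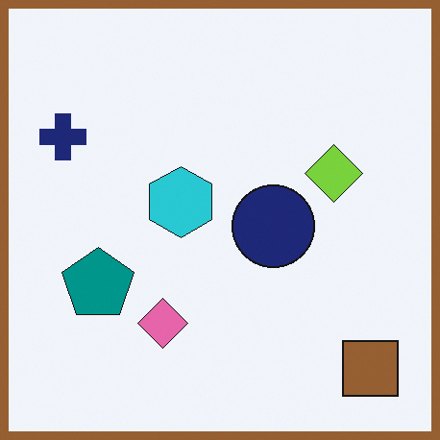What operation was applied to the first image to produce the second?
It was framed with a brown border.

A solid brown frame runs around the edge of the second image, with the content slightly shrunk inside it.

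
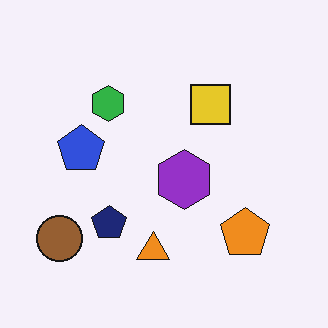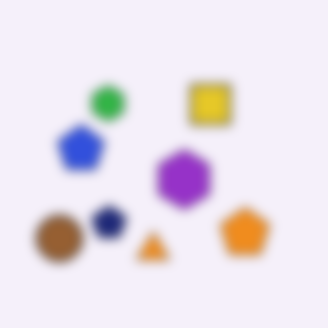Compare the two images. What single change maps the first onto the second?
The transformation is: heavily blurred.

Shape edges and outlines are uniformly softened across the whole image.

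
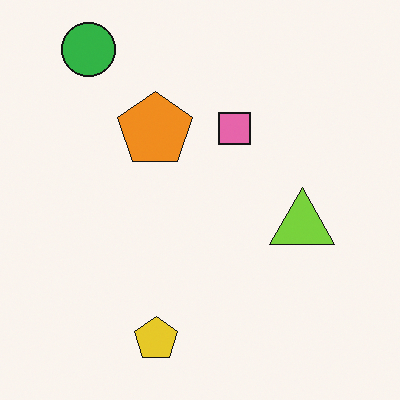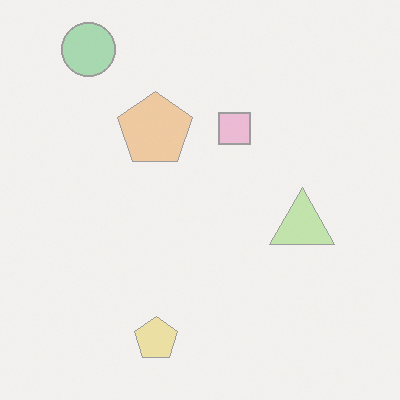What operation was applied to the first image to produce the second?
This is the original image given much lower contrast.

Tones are pushed toward mid-grey across the whole image — a global contrast change.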